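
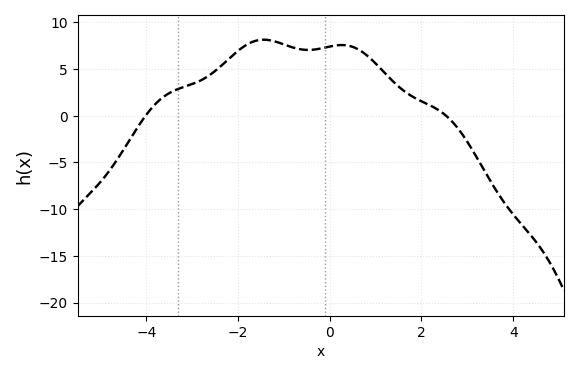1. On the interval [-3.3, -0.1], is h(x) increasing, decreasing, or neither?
neither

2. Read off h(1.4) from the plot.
3.57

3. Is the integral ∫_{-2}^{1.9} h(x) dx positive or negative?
positive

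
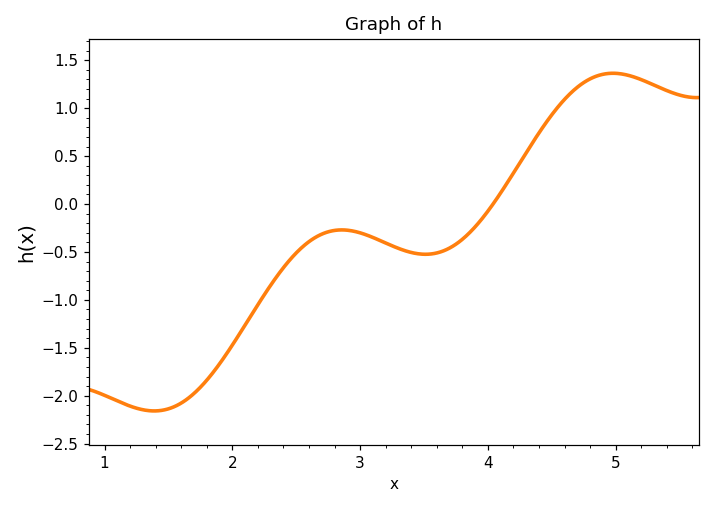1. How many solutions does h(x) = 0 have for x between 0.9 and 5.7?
1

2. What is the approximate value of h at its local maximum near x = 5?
1.36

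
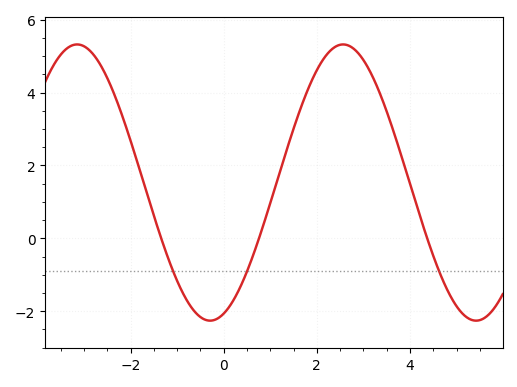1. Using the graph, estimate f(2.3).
5.16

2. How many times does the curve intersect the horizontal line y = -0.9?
3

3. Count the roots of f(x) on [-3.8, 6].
3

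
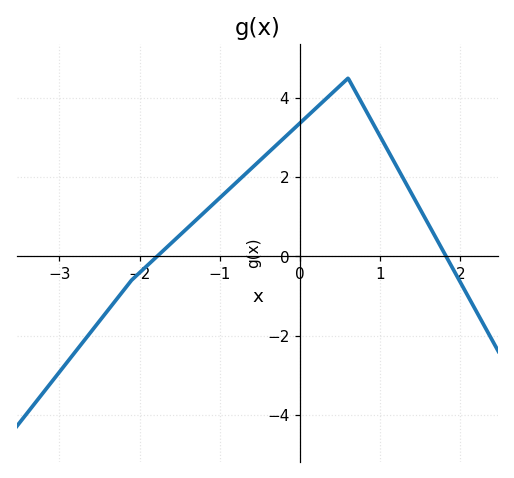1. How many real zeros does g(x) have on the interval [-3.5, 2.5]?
2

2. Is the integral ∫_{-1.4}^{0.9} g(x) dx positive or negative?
positive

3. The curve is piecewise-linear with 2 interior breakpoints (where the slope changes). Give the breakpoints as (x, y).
(-2.1, -0.6); (0.6, 4.5)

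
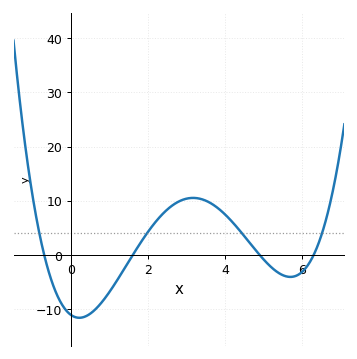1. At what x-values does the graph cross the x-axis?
-0.7, 1.6, 4.9, 6.3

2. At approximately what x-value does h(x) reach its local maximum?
3.17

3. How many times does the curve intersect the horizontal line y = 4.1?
4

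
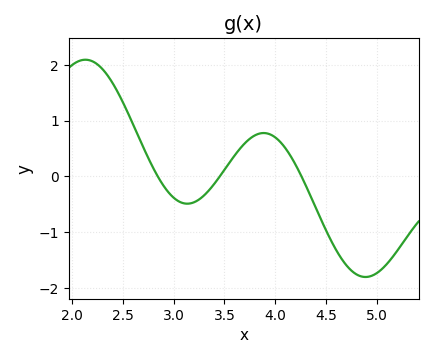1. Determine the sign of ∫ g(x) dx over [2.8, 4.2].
positive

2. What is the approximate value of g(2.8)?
0.1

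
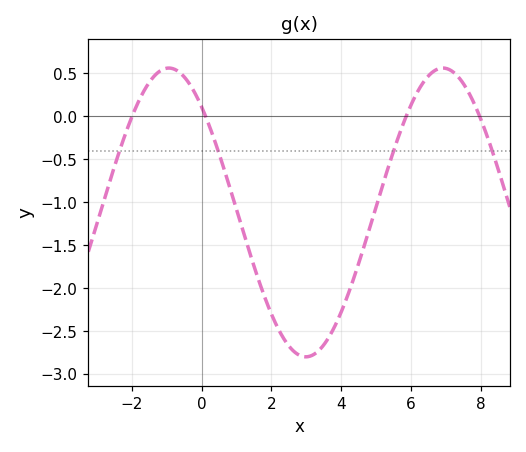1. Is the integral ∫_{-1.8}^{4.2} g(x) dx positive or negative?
negative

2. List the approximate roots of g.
-1.99, 0.112, 5.86, 7.97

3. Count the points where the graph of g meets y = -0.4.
4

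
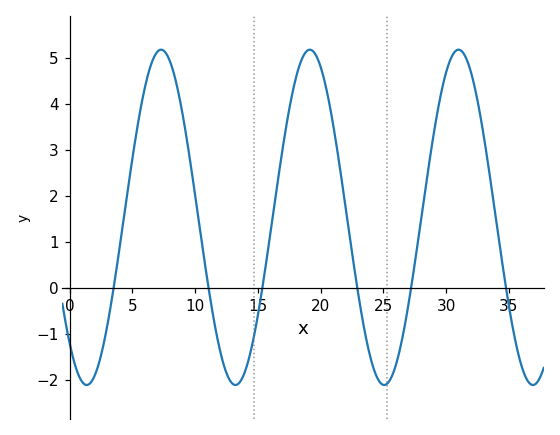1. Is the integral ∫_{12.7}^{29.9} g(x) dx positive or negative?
positive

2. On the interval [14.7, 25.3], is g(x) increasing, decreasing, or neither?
neither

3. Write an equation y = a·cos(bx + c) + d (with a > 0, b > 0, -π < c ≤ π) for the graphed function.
y = 3.64cos(0.53x + 2.4) + 1.53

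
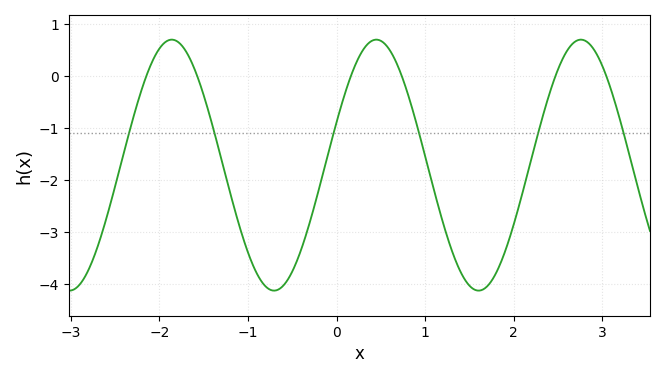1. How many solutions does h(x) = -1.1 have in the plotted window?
6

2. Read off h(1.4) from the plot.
-3.76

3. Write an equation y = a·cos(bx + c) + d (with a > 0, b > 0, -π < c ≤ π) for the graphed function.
y = 2.41cos(2.72x - 1.22) - 1.71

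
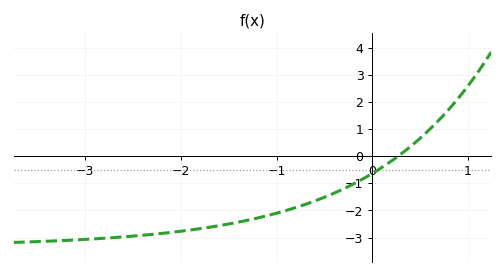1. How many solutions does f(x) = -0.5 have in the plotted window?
1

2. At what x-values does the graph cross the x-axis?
0.271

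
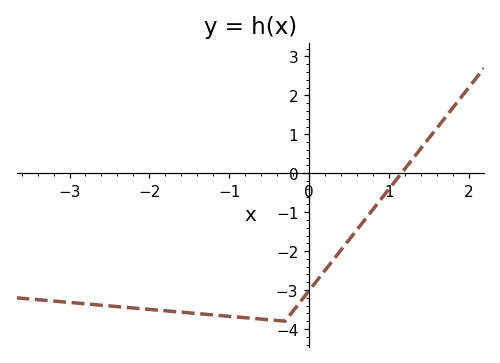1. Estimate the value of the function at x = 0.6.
-1.5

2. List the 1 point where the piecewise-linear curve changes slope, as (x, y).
(-0.3, -3.8)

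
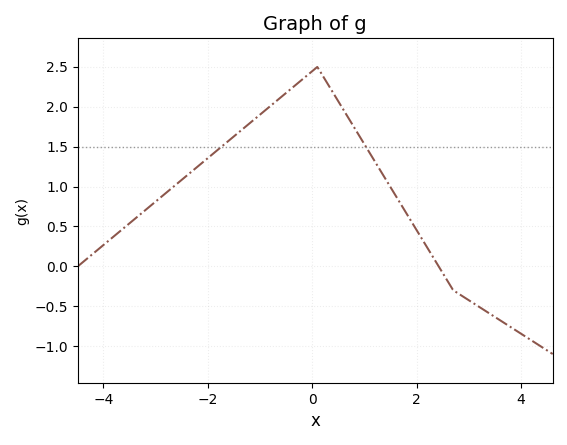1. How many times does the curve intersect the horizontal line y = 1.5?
2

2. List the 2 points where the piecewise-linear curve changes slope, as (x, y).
(0.1, 2.5); (2.7, -0.3)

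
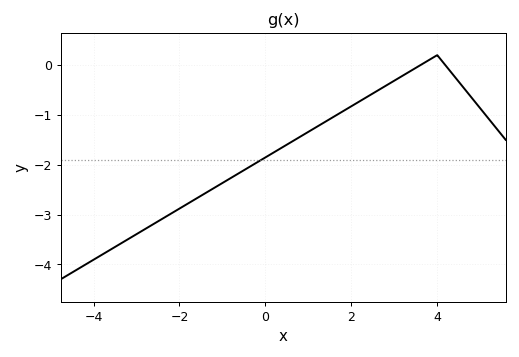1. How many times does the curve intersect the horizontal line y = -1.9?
1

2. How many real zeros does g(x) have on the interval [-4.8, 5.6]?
2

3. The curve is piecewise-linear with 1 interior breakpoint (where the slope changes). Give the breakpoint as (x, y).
(4, 0.2)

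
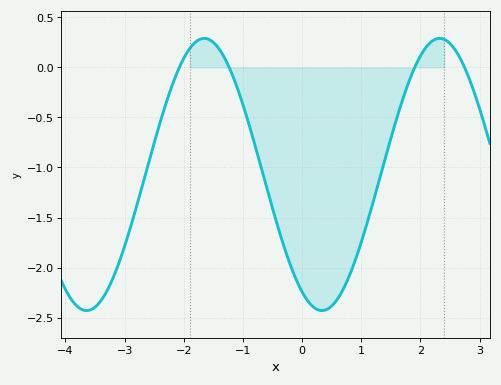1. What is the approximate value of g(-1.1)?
-0.197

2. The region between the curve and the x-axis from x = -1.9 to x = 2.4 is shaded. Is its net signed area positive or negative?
negative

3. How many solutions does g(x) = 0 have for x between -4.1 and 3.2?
4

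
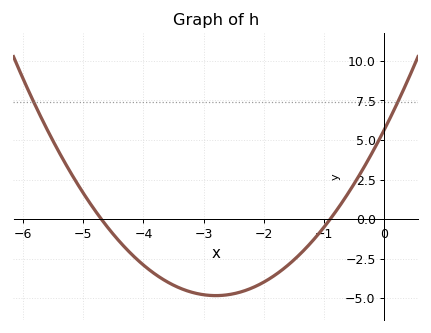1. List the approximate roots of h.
-4.7, -0.9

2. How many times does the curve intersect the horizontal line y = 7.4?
2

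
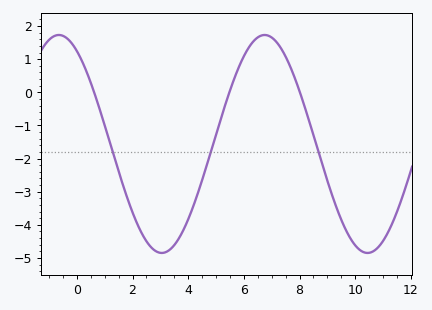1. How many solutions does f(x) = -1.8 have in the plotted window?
3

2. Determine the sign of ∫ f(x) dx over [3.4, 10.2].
negative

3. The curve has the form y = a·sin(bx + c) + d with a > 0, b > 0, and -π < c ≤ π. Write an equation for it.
y = 3.29sin(0.85x + 2.1) - 1.56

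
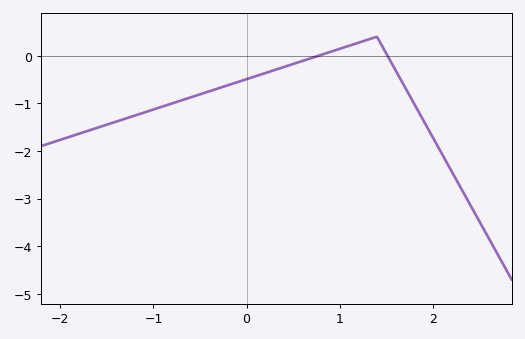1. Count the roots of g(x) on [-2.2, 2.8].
2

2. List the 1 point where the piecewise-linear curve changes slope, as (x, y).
(1.4, 0.4)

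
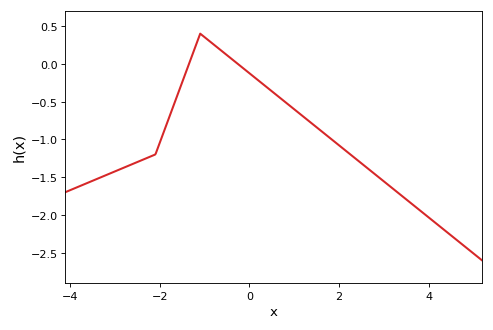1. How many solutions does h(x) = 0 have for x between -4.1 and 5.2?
2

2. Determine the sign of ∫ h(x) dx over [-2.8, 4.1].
negative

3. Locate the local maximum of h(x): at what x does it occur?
-1.1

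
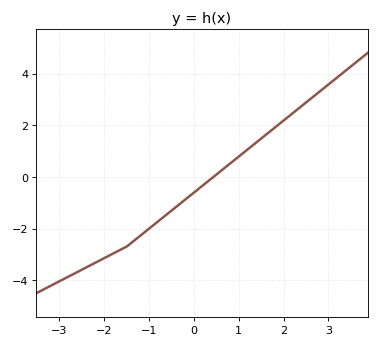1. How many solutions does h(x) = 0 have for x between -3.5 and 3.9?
1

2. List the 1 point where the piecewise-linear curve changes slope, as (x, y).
(-1.5, -2.7)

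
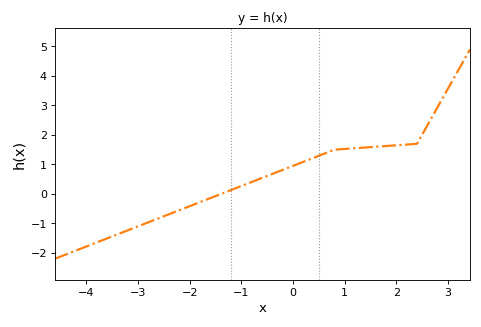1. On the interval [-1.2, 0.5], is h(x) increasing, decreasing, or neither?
increasing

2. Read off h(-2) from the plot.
-0.413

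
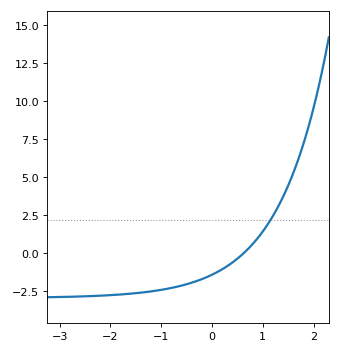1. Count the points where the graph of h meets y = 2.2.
1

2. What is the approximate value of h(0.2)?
-1.05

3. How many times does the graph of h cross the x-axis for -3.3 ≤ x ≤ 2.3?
1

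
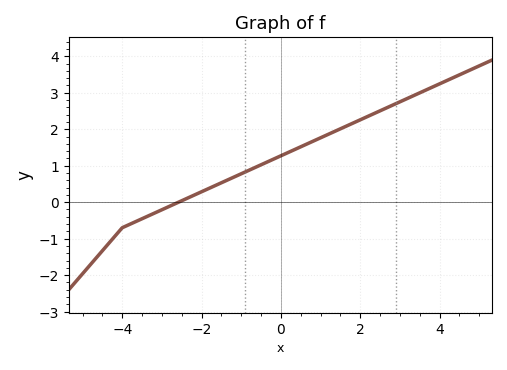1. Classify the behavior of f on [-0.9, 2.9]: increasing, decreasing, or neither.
increasing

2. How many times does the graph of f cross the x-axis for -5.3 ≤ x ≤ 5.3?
1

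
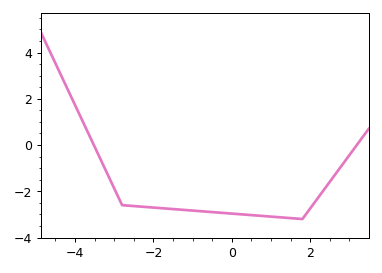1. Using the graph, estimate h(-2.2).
-2.68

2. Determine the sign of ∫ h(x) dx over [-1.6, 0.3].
negative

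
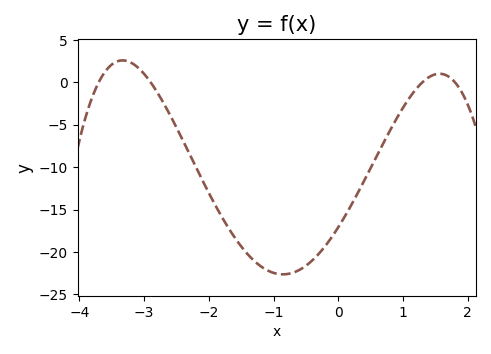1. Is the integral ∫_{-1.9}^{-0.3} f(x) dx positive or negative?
negative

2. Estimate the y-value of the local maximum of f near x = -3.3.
2.57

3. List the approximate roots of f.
-3.7, -2.9, 1.3, 1.8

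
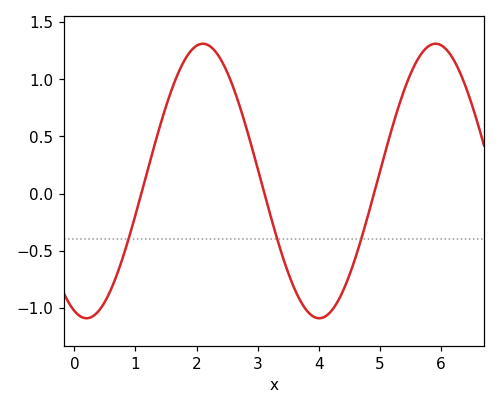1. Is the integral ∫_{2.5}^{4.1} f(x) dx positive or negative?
negative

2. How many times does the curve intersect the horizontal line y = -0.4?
3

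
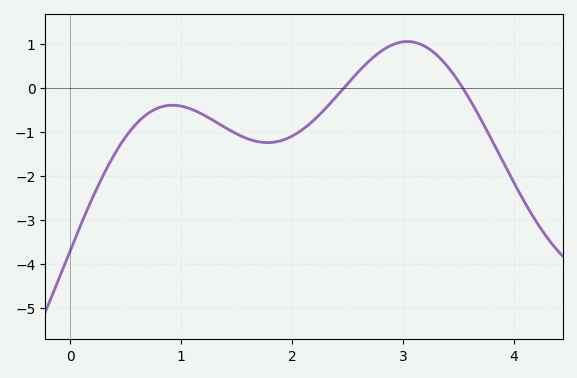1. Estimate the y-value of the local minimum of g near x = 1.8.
-1.24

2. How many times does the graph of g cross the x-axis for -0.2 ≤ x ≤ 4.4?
2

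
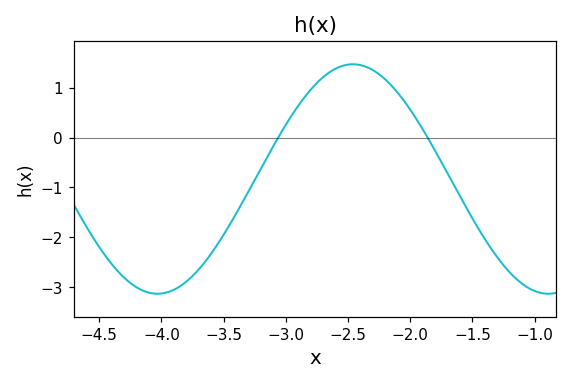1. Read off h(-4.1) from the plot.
-3.11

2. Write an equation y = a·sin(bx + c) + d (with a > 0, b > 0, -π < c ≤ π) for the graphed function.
y = 2.3sin(2x + 0.21) - 0.83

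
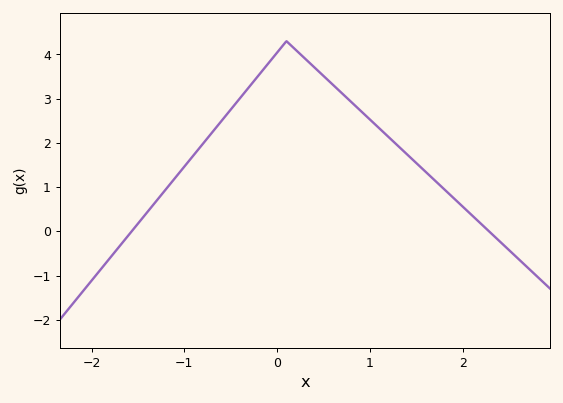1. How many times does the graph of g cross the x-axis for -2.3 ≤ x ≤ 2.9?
2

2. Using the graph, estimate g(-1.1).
1.2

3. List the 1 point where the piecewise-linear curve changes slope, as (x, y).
(0.1, 4.3)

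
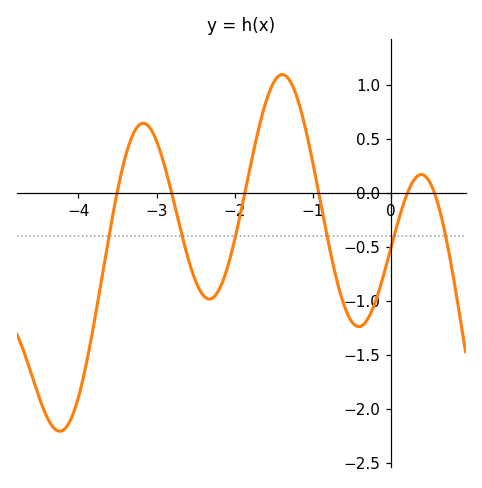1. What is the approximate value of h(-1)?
0.25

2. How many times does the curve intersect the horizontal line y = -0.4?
6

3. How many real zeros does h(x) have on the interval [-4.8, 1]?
6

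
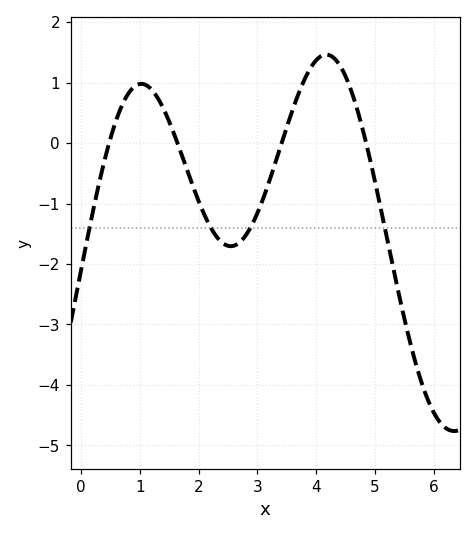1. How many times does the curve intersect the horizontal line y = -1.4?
4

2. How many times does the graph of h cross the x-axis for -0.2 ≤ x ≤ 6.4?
4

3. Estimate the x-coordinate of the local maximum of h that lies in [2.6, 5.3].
4.2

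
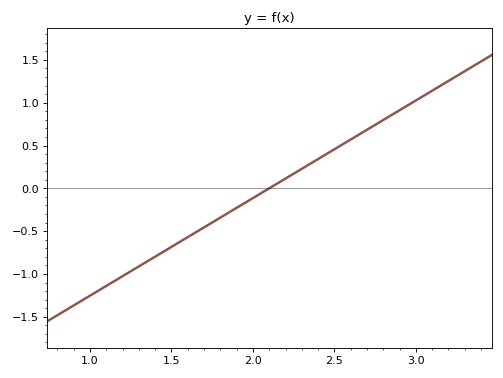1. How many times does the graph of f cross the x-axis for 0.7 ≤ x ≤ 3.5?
1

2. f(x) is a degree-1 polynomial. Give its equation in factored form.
y = 1.14(x - 2.1)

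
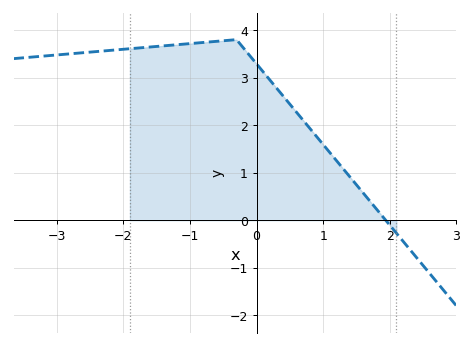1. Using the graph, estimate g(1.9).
0.067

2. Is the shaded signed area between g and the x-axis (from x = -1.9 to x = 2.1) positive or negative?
positive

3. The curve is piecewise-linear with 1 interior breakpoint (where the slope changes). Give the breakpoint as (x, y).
(-0.3, 3.8)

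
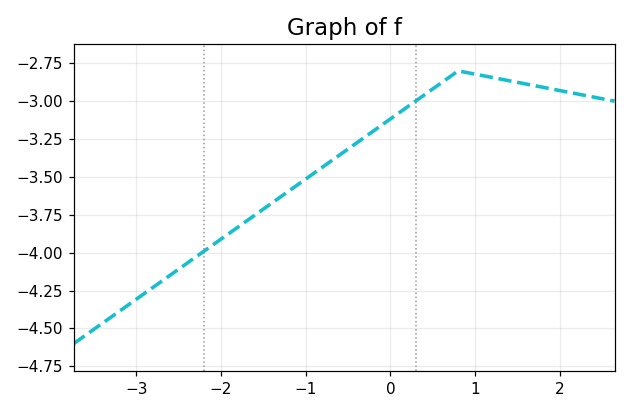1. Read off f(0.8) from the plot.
-2.8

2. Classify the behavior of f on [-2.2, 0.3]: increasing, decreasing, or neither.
increasing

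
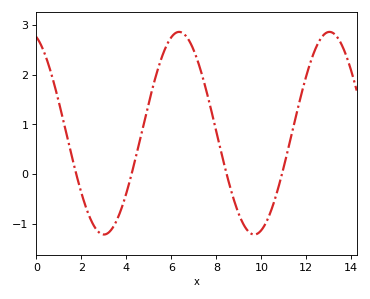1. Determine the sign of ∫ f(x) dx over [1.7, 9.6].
positive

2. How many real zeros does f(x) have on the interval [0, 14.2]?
4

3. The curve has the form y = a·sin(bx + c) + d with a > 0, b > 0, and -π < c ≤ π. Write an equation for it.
y = 2.04sin(0.94x + 1.89) + 0.82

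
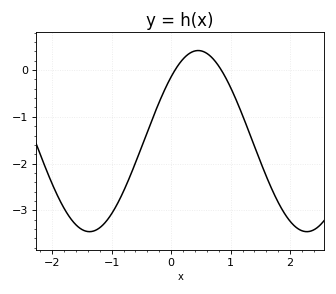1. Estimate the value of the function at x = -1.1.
-3.25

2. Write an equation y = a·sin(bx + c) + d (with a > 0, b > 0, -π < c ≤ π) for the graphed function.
y = 1.94sin(1.72x + 0.79) - 1.52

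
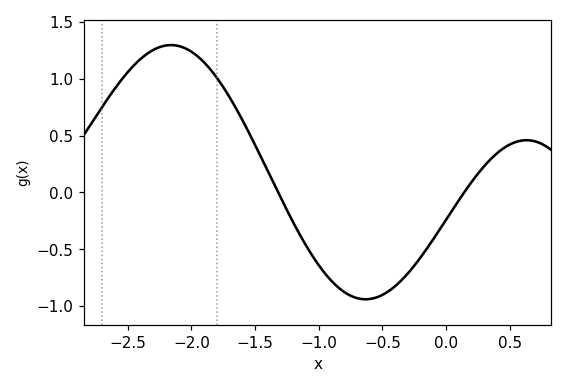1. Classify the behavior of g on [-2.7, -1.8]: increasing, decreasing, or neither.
neither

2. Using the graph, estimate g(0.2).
0.1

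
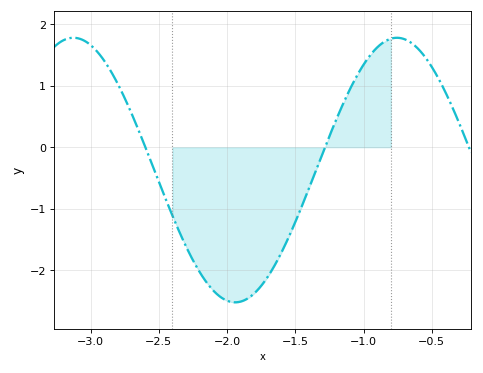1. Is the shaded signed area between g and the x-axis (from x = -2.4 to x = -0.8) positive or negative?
negative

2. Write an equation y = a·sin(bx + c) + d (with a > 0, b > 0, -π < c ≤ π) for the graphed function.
y = 2.15sin(2.6x - 2.7) - 0.37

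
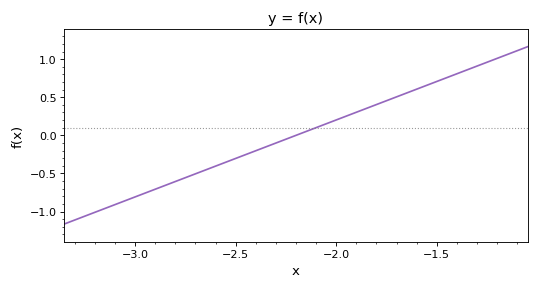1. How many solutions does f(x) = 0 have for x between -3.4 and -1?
1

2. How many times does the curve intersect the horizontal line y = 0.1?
1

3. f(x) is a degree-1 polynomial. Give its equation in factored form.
y = 1.01(x + 2.2)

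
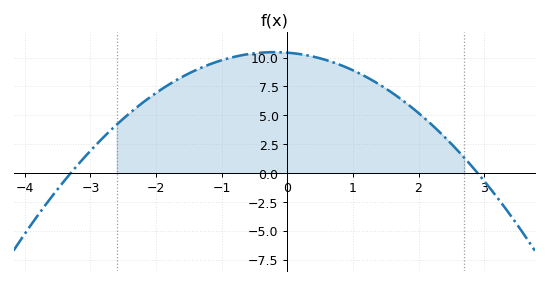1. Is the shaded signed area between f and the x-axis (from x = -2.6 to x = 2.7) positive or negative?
positive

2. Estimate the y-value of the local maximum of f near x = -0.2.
10.4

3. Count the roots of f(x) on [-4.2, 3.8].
2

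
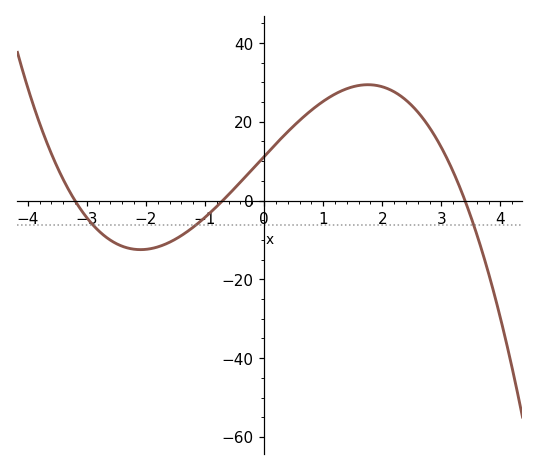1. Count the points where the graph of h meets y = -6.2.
3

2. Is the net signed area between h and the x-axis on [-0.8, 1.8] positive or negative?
positive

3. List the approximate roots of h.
-3.2, -0.8, 3.4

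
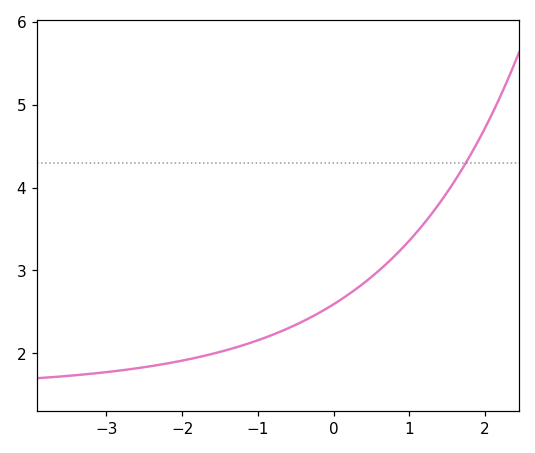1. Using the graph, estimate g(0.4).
2.85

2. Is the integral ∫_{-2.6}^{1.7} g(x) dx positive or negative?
positive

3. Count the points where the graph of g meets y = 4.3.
1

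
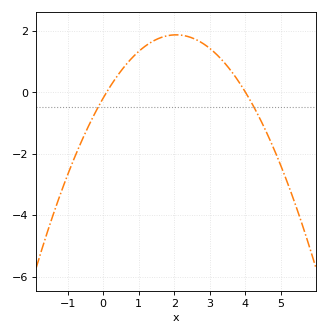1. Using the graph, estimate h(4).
0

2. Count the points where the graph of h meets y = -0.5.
2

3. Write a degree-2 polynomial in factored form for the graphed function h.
y = -0.49(x - 0.1)(x - 4)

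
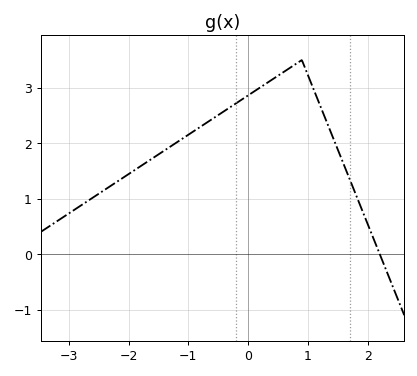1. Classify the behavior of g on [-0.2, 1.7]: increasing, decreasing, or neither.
neither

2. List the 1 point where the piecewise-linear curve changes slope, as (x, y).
(0.9, 3.5)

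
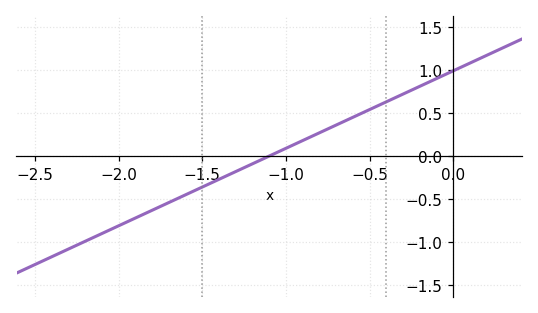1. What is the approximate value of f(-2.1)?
-0.9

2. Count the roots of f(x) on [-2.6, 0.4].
1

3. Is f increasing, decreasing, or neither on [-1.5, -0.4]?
increasing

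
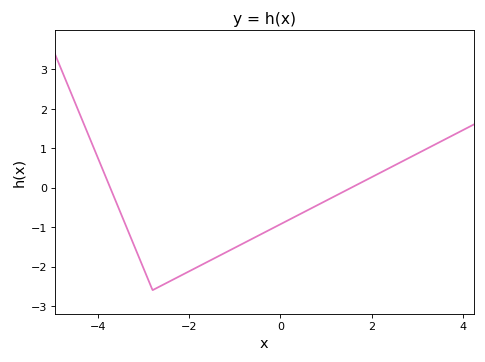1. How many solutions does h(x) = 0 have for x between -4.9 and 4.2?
2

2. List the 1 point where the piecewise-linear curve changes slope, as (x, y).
(-2.8, -2.6)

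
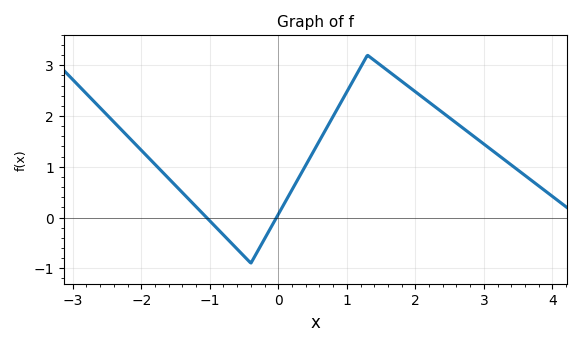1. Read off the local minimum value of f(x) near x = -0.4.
-0.9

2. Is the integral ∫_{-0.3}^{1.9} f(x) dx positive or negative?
positive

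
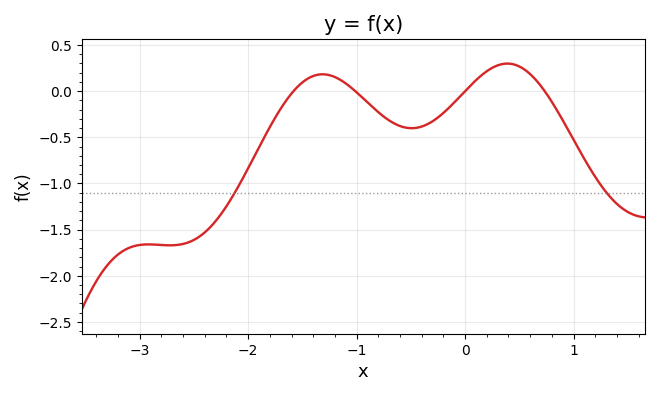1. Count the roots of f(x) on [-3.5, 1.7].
4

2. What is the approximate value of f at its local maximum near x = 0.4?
0.3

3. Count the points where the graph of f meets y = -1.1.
2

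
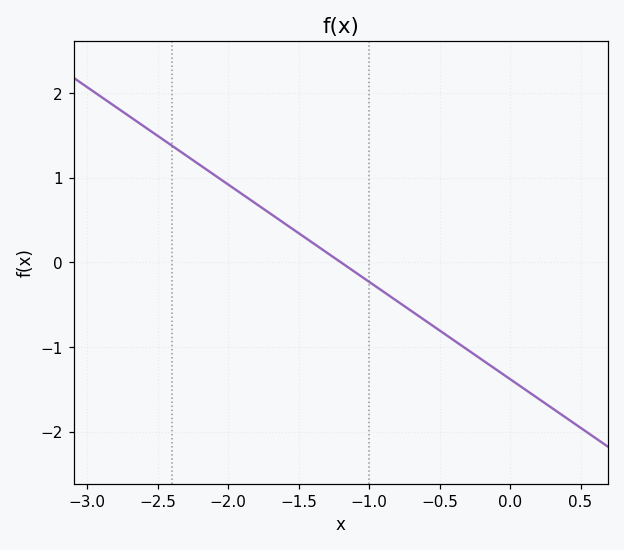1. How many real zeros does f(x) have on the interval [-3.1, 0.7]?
1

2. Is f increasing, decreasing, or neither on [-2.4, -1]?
decreasing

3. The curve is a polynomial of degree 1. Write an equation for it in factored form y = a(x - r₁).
y = -1.15(x + 1.2)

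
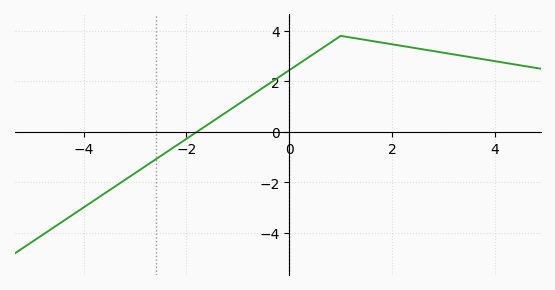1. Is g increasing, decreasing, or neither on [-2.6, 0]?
increasing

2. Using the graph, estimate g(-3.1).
-1.8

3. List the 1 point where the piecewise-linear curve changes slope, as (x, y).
(1, 3.8)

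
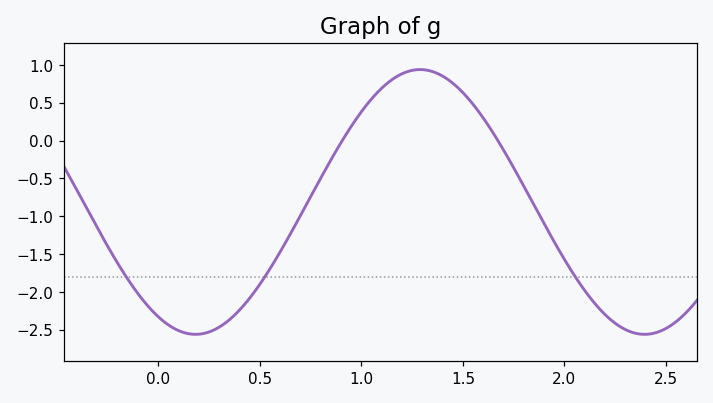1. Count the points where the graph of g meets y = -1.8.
3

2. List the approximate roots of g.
0.905, 1.67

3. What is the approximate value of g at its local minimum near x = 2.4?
-2.56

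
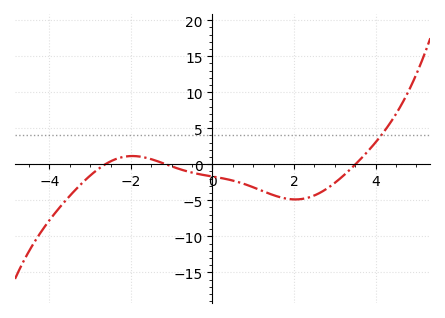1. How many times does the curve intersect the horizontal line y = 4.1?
1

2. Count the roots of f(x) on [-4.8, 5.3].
3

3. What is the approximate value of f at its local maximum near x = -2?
1.14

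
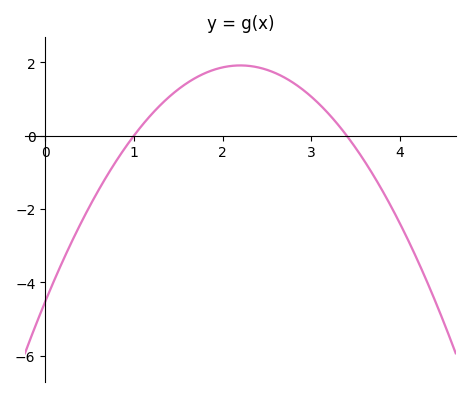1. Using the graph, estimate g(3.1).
0.838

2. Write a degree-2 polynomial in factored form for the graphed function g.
y = -1.33(x - 1)(x - 3.4)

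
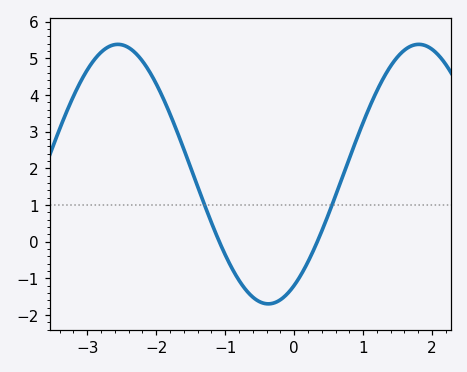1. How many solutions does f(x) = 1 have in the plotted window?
2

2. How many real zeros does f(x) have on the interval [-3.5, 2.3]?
2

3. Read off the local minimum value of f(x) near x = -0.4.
-1.7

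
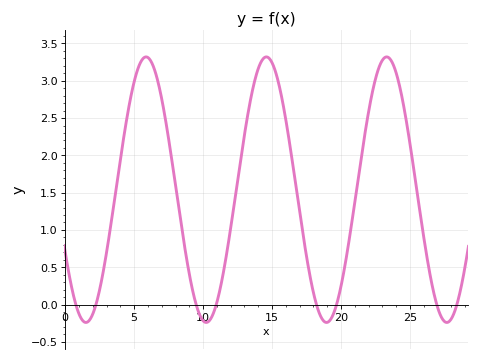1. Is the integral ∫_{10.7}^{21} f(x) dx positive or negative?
positive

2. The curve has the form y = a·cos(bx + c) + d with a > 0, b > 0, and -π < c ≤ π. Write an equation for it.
y = 1.78cos(0.72x + 2.06) + 1.54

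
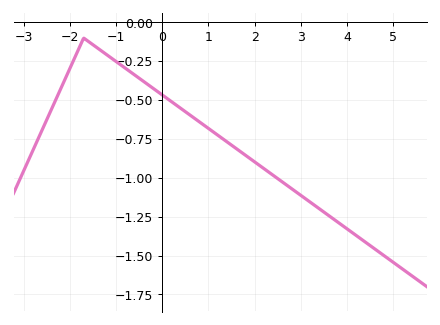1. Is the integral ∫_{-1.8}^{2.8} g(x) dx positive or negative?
negative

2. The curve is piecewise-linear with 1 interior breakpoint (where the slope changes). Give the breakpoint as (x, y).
(-1.7, -0.1)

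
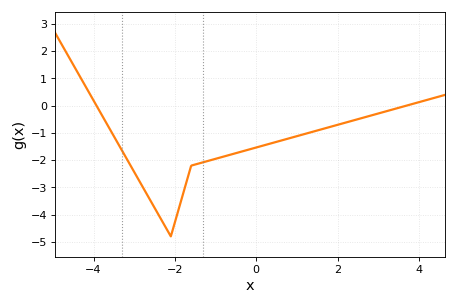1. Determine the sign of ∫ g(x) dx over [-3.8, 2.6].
negative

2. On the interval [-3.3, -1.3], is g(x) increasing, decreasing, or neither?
neither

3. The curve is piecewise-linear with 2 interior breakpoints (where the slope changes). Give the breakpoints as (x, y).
(-2.1, -4.8); (-1.6, -2.2)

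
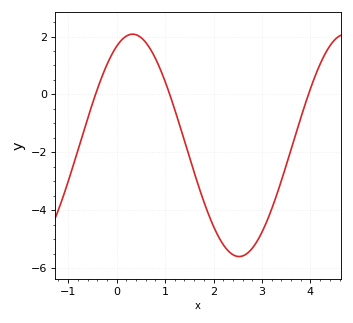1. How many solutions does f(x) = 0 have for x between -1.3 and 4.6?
3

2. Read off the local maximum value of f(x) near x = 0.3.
2.08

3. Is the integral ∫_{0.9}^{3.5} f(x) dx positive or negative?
negative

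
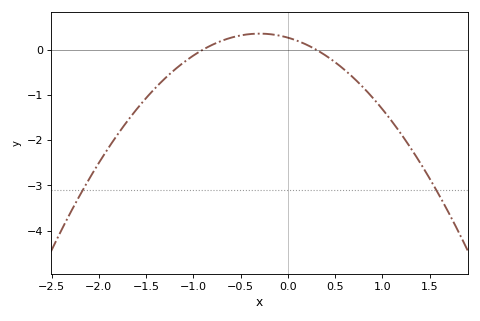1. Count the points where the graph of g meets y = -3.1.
2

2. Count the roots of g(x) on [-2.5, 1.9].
2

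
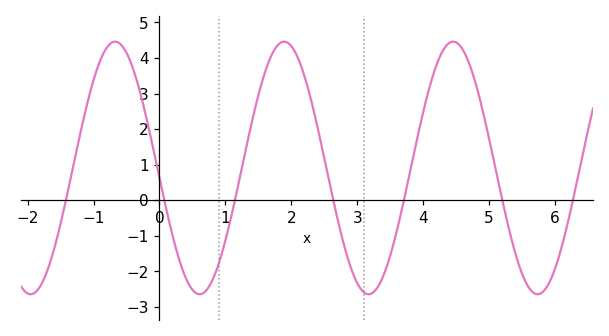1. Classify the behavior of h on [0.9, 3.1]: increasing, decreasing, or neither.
neither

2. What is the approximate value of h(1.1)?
-0.4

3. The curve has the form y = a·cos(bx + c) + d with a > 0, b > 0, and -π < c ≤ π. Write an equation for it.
y = 3.55cos(2.5x + 1.7) + 0.91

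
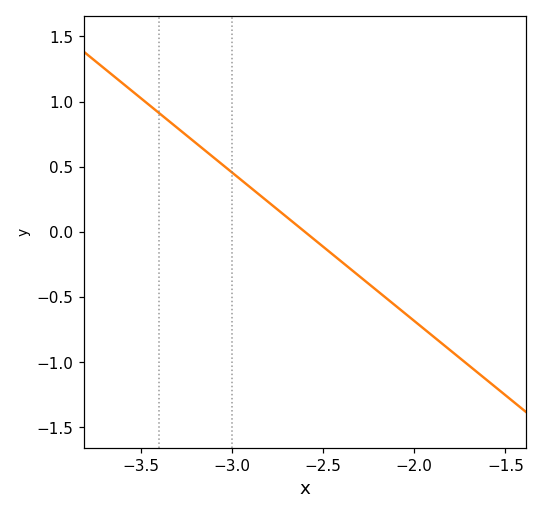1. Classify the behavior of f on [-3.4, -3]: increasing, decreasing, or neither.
decreasing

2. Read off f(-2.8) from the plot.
0.228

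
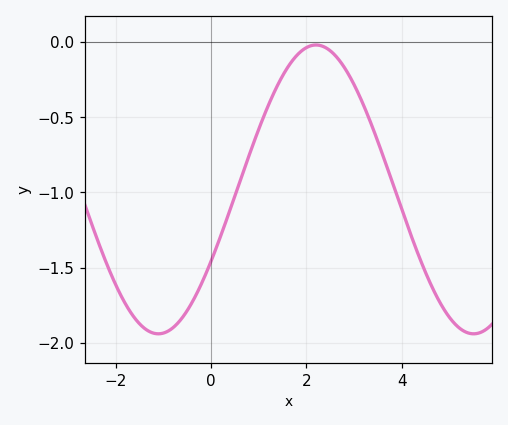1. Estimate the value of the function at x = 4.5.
-1.55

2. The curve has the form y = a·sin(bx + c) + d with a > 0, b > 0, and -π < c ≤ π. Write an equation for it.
y = 0.96sin(0.95x - 0.52) - 0.98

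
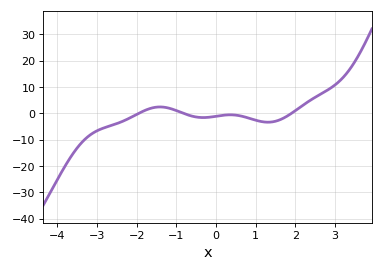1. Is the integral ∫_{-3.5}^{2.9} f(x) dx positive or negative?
negative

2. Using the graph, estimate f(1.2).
-3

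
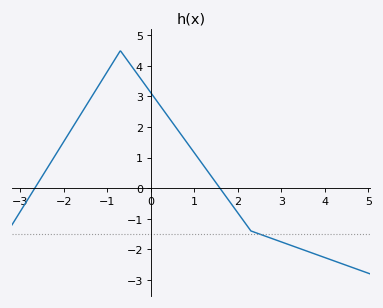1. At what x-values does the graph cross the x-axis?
-2.6, 1.6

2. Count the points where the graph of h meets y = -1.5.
1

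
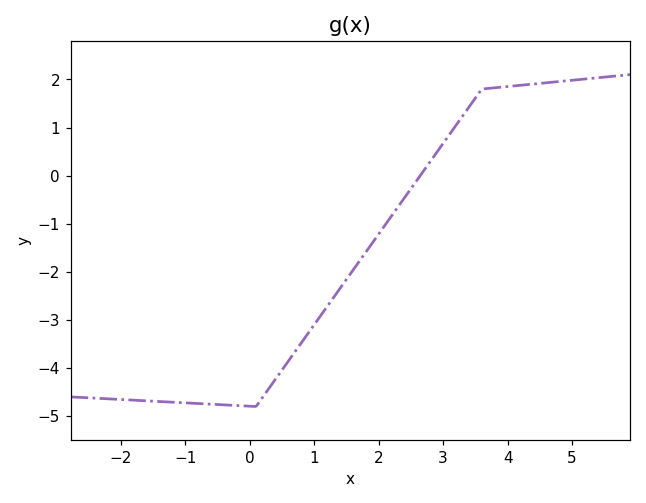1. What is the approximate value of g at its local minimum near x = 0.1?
-4.8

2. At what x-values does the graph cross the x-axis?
2.6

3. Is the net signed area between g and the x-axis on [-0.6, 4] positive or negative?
negative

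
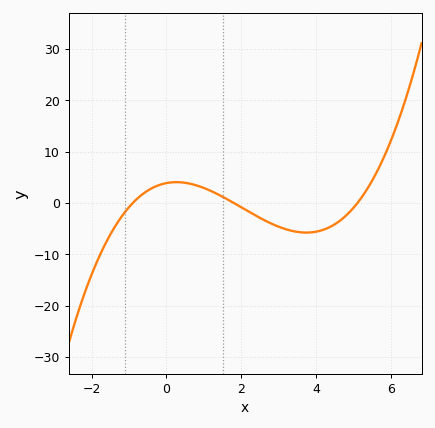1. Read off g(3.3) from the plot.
-5.33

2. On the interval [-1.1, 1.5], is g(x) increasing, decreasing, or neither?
neither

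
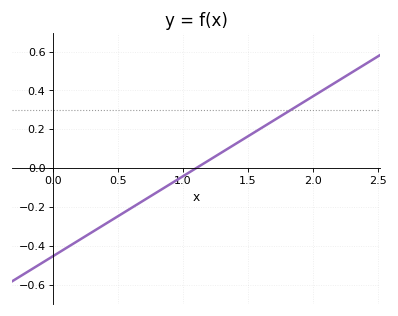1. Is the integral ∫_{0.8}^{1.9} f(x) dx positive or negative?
positive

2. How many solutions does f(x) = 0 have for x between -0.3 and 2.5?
1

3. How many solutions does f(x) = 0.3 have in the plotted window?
1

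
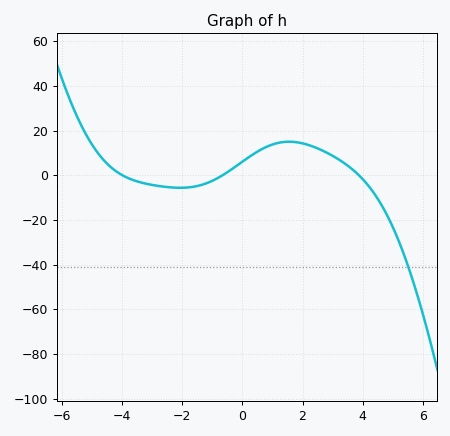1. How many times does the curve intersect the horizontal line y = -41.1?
1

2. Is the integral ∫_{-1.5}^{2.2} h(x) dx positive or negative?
positive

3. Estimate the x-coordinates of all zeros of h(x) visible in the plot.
-3.99, -0.654, 3.87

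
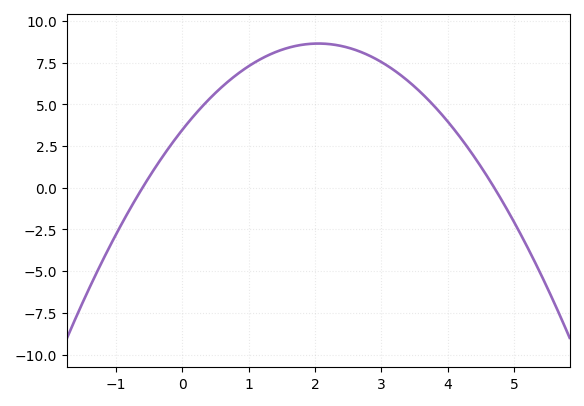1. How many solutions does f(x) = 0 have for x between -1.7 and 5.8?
2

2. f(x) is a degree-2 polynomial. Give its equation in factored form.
y = -1.23(x + 0.6)(x - 4.7)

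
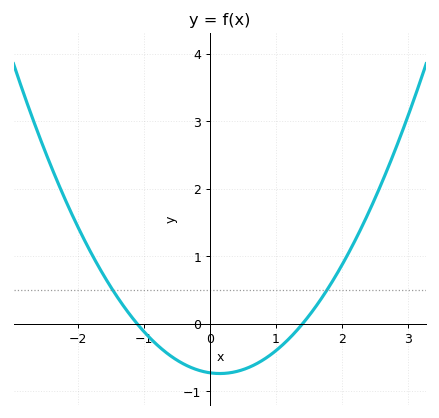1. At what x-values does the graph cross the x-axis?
-1.1, 1.4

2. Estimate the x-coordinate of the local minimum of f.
0.15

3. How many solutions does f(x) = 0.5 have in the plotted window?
2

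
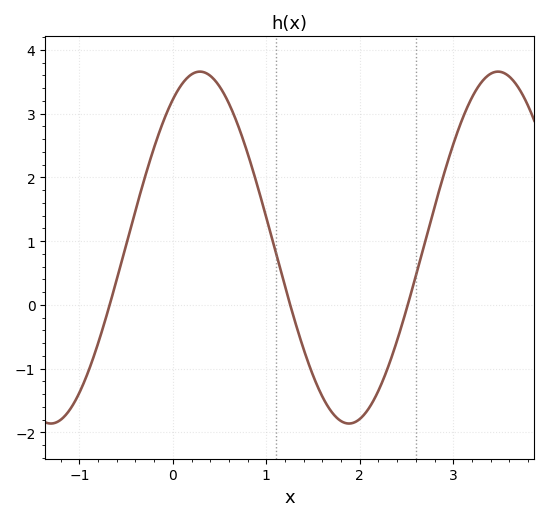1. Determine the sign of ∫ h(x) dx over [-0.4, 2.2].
positive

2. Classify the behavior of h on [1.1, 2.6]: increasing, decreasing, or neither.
neither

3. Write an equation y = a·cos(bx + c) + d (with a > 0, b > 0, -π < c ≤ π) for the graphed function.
y = 2.76cos(1.97x - 0.57) + 0.9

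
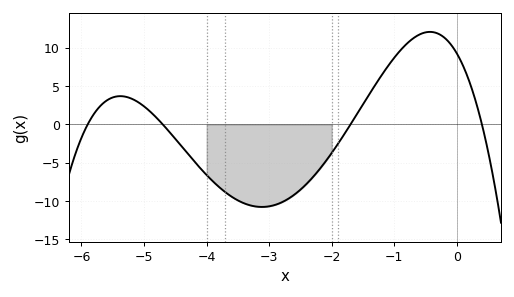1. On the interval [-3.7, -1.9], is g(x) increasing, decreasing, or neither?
neither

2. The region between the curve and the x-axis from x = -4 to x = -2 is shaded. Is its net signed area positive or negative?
negative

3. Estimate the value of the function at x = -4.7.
0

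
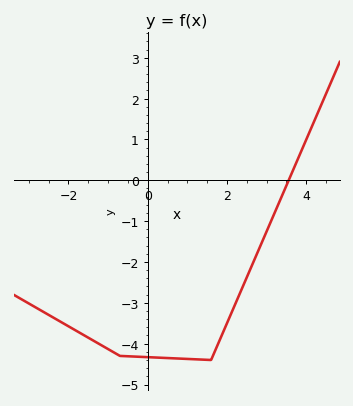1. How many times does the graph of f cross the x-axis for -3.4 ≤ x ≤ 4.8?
1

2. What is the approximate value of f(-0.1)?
-4.3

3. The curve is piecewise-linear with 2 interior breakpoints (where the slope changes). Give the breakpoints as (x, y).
(-0.7, -4.3); (1.6, -4.4)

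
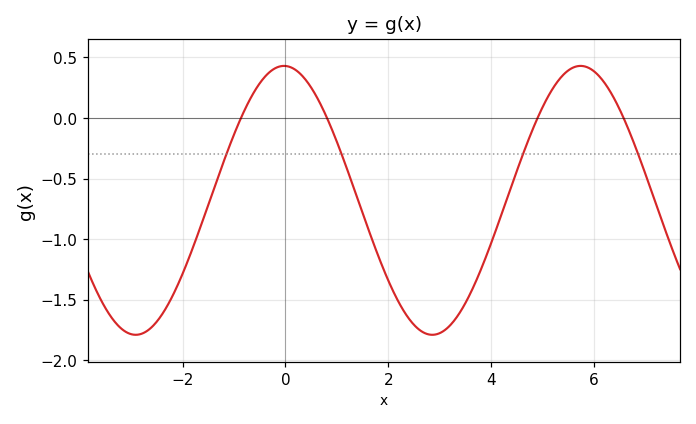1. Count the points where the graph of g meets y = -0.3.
4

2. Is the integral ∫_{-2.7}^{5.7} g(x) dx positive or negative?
negative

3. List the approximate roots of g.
-0.864, 0.808, 4.9, 6.57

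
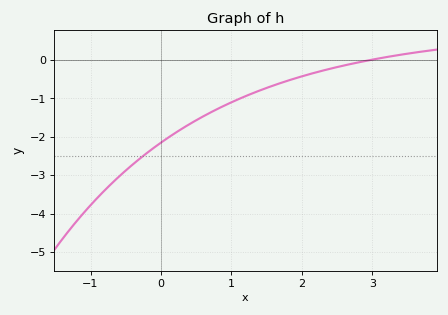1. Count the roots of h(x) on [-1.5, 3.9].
1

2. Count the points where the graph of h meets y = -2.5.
1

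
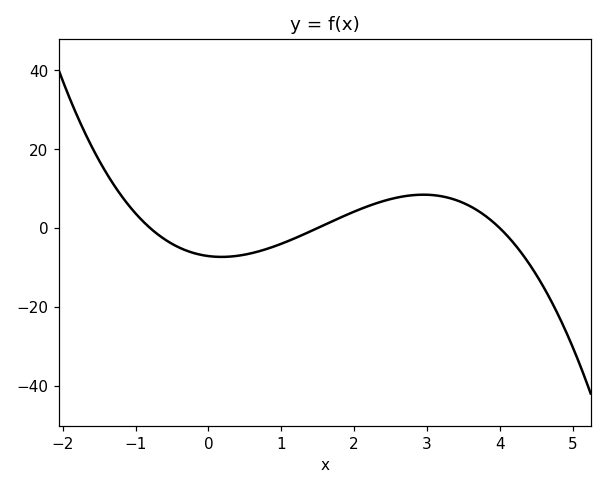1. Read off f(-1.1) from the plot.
5.89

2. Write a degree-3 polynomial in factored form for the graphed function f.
y = -1.48(x + 0.8)(x - 1.5)(x - 4)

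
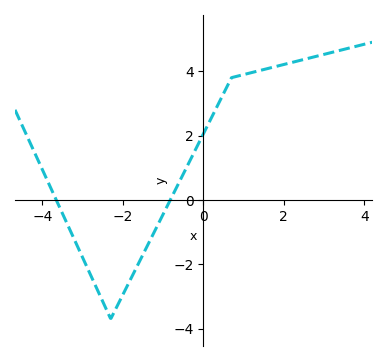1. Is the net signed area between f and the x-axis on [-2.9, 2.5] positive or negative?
positive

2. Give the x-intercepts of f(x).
-3.65, -0.82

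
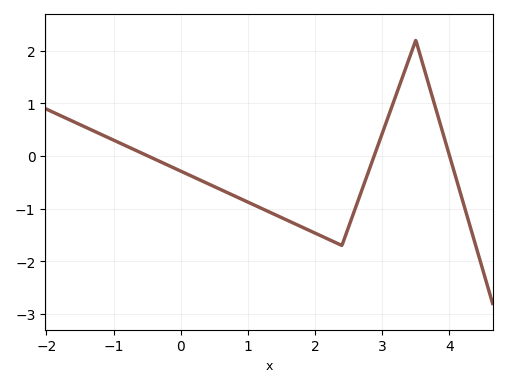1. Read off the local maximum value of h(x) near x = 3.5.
2.2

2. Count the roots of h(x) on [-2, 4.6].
3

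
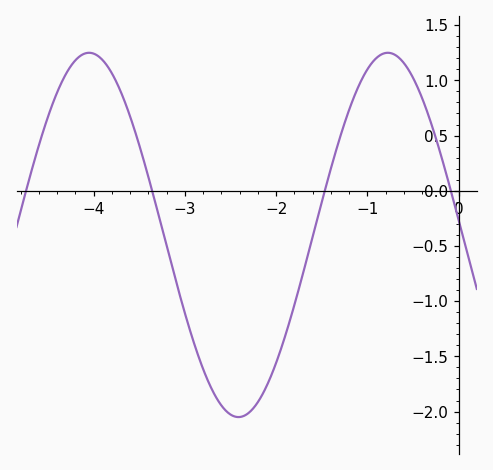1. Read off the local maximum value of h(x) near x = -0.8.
1.25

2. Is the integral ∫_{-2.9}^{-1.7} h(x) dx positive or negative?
negative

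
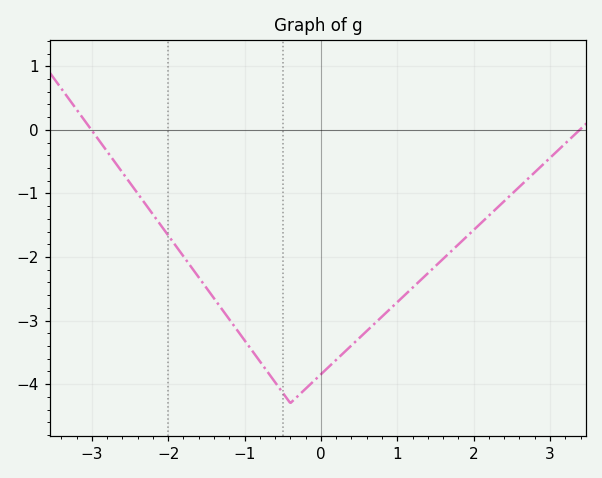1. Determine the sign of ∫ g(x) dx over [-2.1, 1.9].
negative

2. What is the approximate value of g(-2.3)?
-1.2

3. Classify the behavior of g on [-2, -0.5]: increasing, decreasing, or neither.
decreasing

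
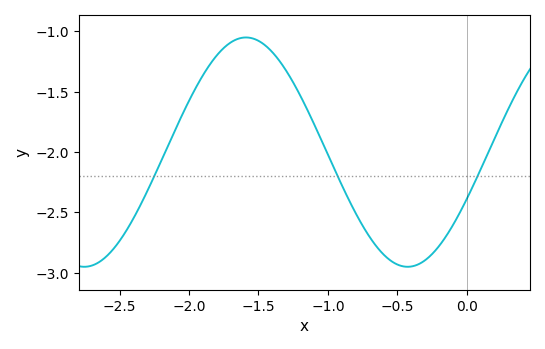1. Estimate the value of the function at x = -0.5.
-2.95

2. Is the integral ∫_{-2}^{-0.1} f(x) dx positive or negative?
negative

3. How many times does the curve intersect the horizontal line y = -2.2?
3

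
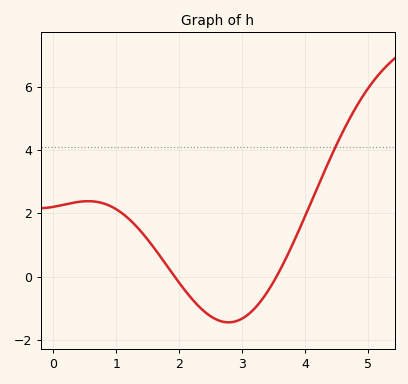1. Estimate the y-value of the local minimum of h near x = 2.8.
-1.4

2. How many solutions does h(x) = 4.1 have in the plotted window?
1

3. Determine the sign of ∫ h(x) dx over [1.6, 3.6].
negative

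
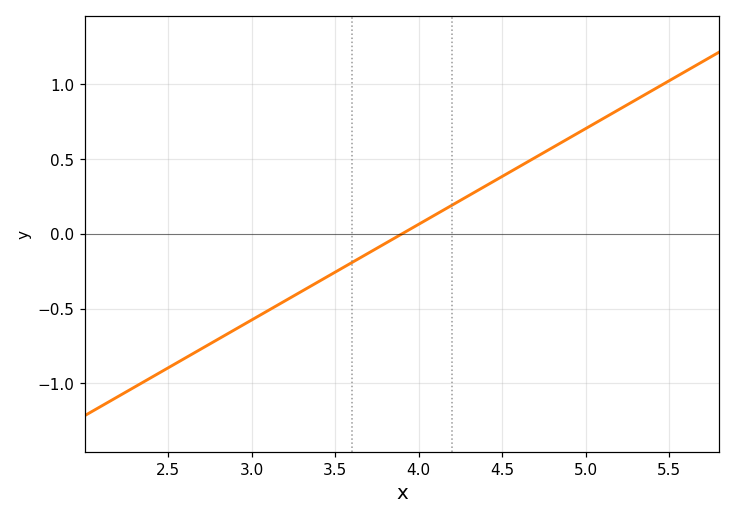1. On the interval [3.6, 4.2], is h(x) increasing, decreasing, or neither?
increasing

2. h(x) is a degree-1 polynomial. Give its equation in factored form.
y = 0.64(x - 3.9)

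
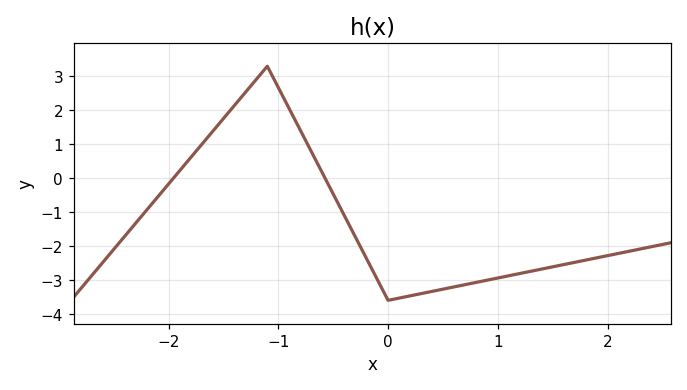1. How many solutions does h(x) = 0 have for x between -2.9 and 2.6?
2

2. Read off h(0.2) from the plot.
-3.5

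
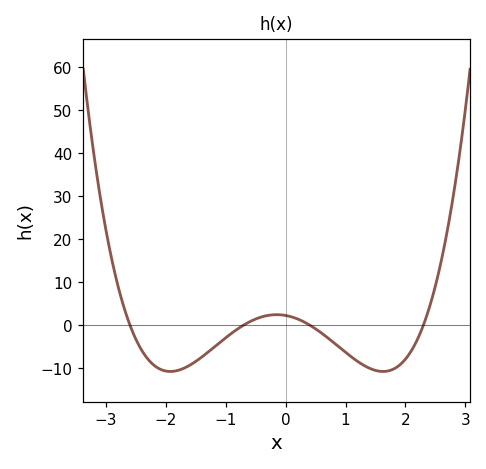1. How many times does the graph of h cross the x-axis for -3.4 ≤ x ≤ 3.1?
4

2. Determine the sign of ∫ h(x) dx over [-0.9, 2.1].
negative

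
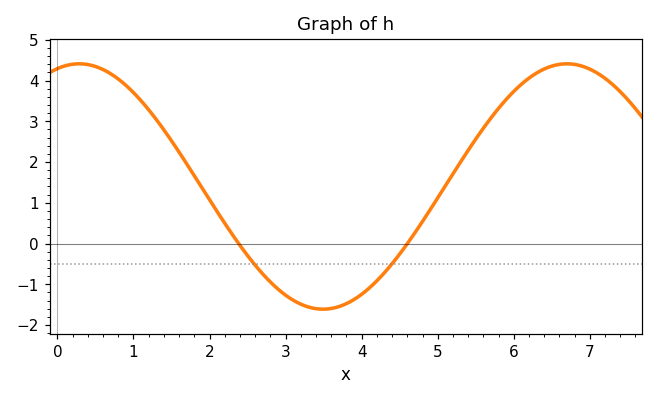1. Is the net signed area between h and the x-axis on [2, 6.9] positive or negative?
positive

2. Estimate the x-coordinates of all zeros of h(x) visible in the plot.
2.38, 4.6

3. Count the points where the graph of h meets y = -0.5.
2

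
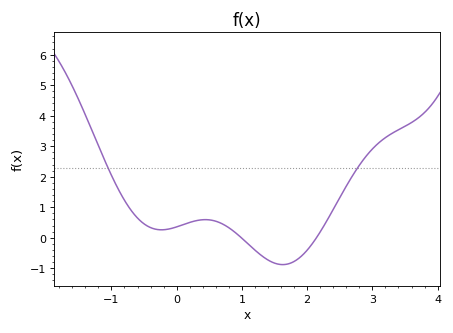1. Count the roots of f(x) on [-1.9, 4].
2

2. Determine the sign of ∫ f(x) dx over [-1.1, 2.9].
positive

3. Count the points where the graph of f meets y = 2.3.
2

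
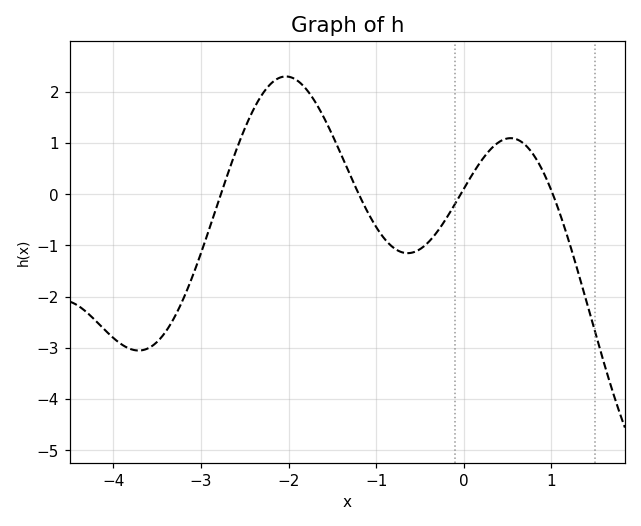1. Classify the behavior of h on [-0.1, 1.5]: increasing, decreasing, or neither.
neither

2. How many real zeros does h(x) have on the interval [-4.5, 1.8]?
4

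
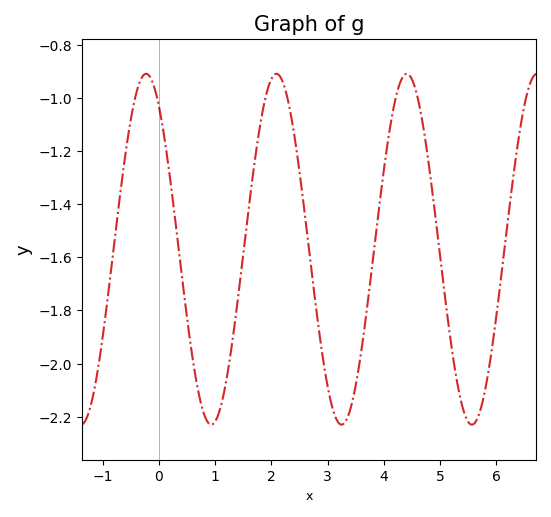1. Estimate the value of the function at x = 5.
-1.59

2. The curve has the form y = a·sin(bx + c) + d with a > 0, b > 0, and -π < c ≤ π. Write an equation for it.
y = 0.66sin(2.71x + 2.19) - 1.57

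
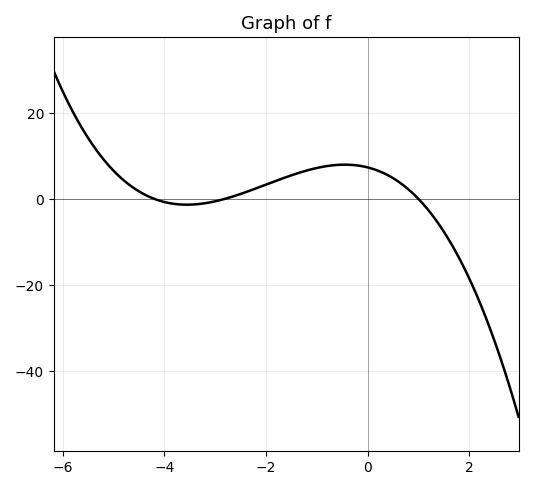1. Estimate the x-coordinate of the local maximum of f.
-0.4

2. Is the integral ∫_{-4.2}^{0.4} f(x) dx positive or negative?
positive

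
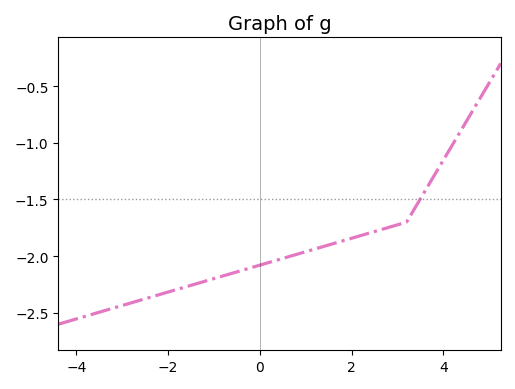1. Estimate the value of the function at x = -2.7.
-2.4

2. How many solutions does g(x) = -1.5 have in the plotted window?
1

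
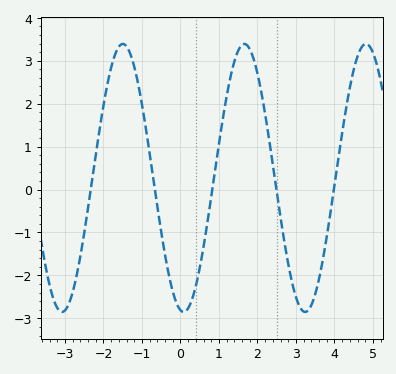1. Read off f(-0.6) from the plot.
-0.401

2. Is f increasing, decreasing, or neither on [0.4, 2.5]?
neither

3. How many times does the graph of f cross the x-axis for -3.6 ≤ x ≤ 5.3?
5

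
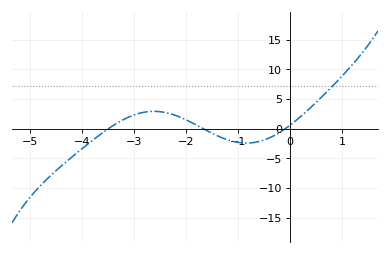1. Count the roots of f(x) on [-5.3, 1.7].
3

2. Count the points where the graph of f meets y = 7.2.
1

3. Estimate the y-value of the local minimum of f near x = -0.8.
-2.41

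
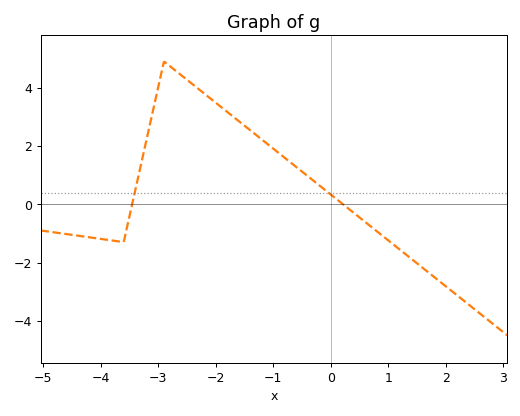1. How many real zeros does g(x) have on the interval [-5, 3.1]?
2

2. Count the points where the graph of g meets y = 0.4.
2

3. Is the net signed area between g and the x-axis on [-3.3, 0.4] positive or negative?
positive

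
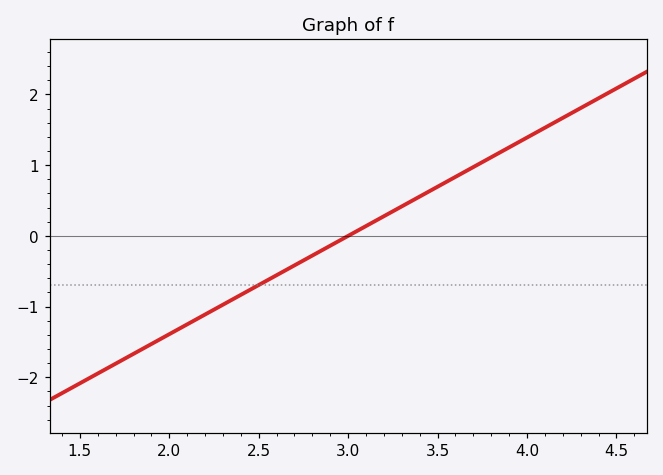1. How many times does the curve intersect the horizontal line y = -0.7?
1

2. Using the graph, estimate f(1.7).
-1.81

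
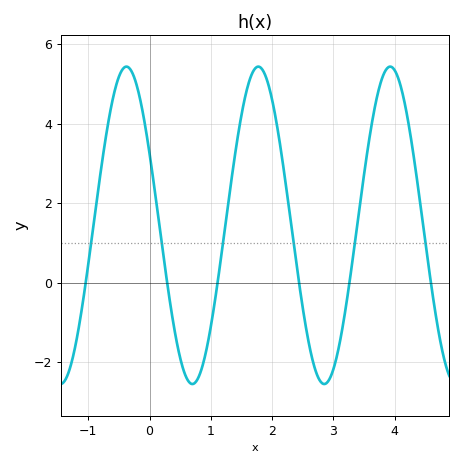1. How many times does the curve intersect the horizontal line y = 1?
6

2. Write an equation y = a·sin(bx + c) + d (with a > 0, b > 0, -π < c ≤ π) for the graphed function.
y = 3.99sin(2.92x + 2.67) + 1.44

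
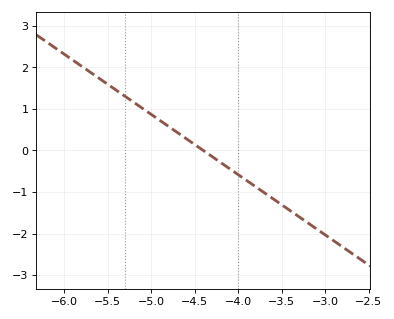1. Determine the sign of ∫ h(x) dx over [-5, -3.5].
negative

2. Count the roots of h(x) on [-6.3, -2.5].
1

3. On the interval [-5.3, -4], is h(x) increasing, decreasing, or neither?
decreasing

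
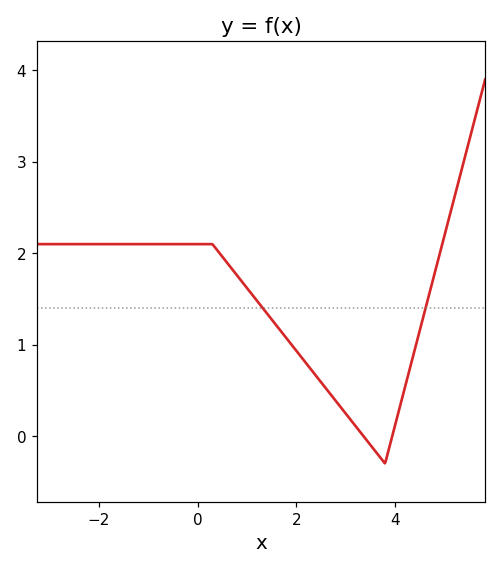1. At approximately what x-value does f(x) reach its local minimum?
3.8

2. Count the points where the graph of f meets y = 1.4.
2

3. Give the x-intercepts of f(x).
3.36, 3.94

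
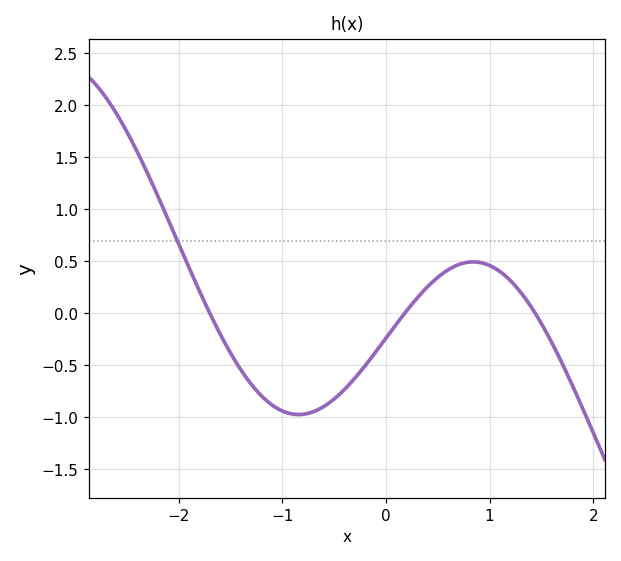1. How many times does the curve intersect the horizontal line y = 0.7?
1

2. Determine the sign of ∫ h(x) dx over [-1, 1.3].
negative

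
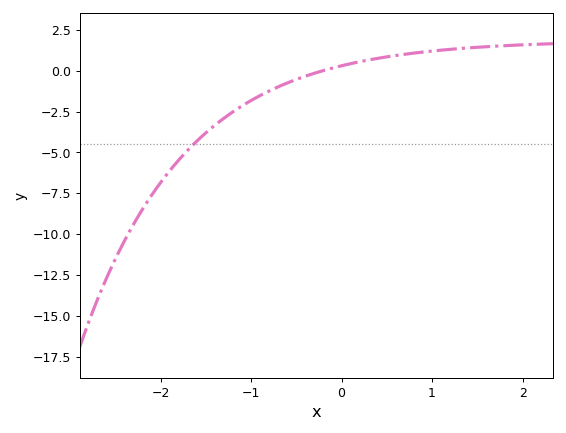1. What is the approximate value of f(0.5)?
1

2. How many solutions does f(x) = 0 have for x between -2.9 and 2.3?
1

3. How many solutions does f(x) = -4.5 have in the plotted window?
1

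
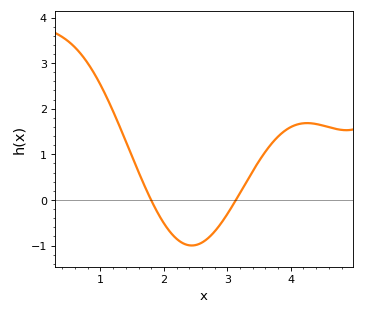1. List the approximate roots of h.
1.8, 3.1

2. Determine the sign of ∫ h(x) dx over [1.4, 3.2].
negative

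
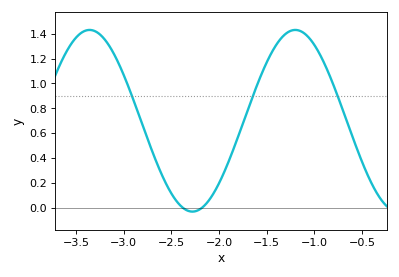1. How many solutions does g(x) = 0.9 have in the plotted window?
3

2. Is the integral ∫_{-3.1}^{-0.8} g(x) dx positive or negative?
positive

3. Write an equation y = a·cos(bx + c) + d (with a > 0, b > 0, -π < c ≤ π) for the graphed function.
y = 0.73cos(2.91x - 2.79) + 0.7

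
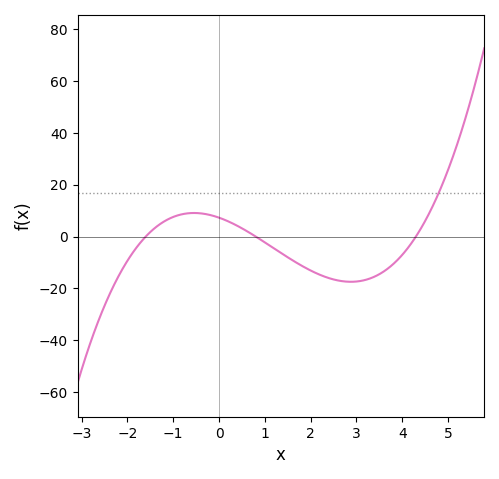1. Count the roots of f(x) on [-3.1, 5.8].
3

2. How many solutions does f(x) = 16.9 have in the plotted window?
1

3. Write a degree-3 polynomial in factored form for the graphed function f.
y = 1.32(x + 1.6)(x - 0.8)(x - 4.3)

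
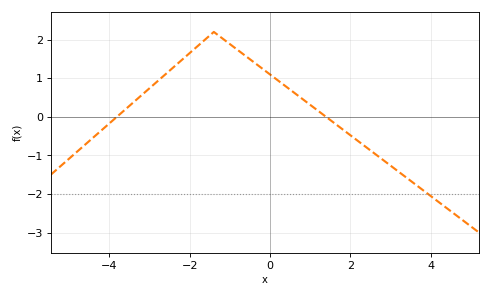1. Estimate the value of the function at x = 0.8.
0.5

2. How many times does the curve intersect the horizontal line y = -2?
1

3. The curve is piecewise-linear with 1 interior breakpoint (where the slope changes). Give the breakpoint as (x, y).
(-1.4, 2.2)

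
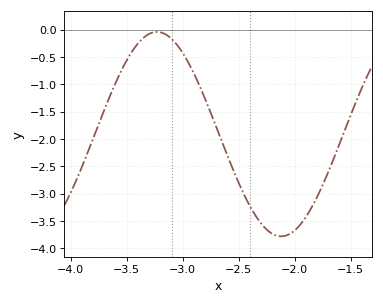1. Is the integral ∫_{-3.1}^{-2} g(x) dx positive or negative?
negative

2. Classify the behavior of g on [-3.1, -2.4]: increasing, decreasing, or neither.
decreasing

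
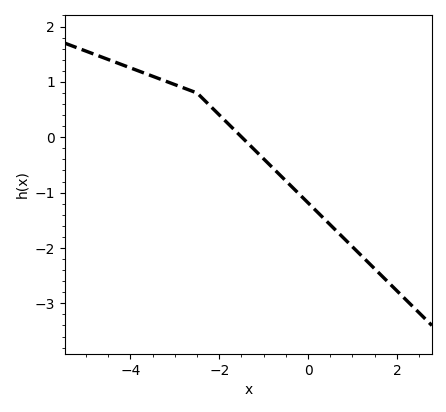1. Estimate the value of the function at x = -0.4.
-0.867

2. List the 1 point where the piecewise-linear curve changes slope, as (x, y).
(-2.5, 0.8)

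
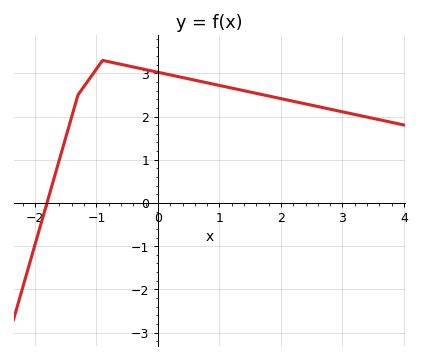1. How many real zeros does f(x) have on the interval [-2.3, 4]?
1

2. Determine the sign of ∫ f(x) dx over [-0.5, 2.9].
positive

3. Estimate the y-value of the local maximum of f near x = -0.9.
3.3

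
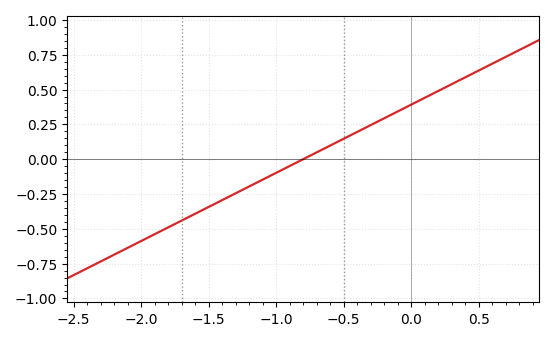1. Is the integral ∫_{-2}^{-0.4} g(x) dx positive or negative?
negative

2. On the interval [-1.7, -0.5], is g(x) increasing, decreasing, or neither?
increasing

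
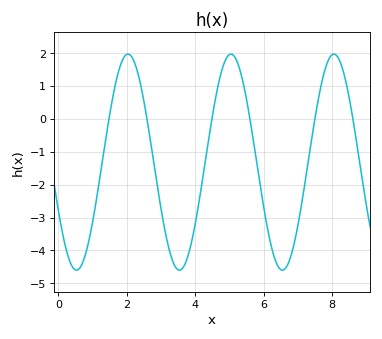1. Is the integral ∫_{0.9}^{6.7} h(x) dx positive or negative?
negative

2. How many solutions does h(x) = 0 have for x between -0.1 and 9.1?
6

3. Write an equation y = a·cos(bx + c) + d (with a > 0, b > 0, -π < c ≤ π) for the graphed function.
y = 3.29cos(2.09x + 2.03) - 1.31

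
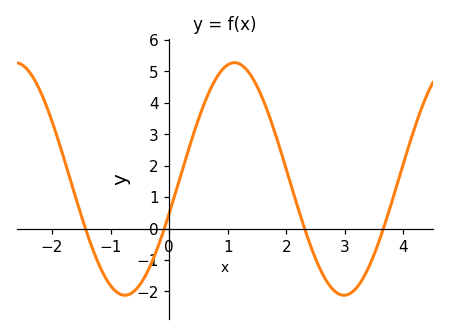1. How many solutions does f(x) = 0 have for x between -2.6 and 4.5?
4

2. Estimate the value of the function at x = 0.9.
5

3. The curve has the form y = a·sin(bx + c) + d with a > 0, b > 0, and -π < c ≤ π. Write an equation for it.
y = 3.7sin(1.7x - 0.3) + 1.58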